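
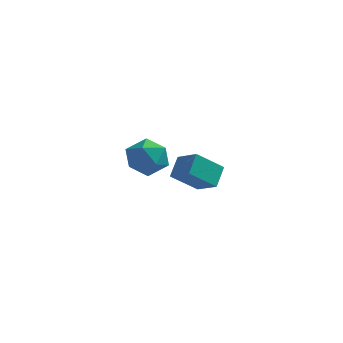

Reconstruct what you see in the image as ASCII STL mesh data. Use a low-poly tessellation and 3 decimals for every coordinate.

solid 
facet normal -0.761 0.457 -0.461
outer loop
vertex -1.941 1.426 -0.282
vertex -1.824 2.509 0.598
vertex -0.712 2.266 -1.479
endloop
endfacet
facet normal -0.084 -0.773 -0.629
outer loop
vertex 0.444 1.571 -0.778
vertex -1.941 1.426 -0.282
vertex -0.712 2.266 -1.479
endloop
endfacet
facet normal -0.761 0.457 -0.461
outer loop
vertex -0.712 2.266 -1.479
vertex -1.824 2.509 0.598
vertex -0.595 3.348 -0.599
endloop
endfacet
facet normal 0.644 0.440 -0.626
outer loop
vertex -0.595 3.348 -0.599
vertex 0.444 1.571 -0.778
vertex -0.712 2.266 -1.479
endloop
endfacet
facet normal -0.644 -0.439 0.626
outer loop
vertex -1.941 1.426 -0.282
vertex -0.668 1.814 1.299
vertex -1.824 2.509 0.598
endloop
endfacet
facet normal -0.084 -0.774 -0.628
outer loop
vertex -0.785 0.732 0.419
vertex -1.941 1.426 -0.282
vertex 0.444 1.571 -0.778
endloop
endfacet
facet normal -0.644 -0.440 0.626
outer loop
vertex -0.785 0.732 0.419
vertex -0.668 1.814 1.299
vertex -1.941 1.426 -0.282
endloop
endfacet
facet normal 0.084 0.773 0.628
outer loop
vertex -1.824 2.509 0.598
vertex -0.668 1.814 1.299
vertex -0.595 3.348 -0.599
endloop
endfacet
facet normal 0.644 0.439 -0.626
outer loop
vertex 0.561 2.654 0.102
vertex 0.444 1.571 -0.778
vertex -0.595 3.348 -0.599
endloop
endfacet
facet normal 0.083 0.773 0.628
outer loop
vertex -0.595 3.348 -0.599
vertex -0.668 1.814 1.299
vertex 0.561 2.654 0.102
endloop
endfacet
facet normal 0.761 -0.457 0.461
outer loop
vertex 0.561 2.654 0.102
vertex -0.785 0.732 0.419
vertex 0.444 1.571 -0.778
endloop
endfacet
facet normal 0.761 -0.457 0.461
outer loop
vertex -0.668 1.814 1.299
vertex -0.785 0.732 0.419
vertex 0.561 2.654 0.102
endloop
endfacet
facet normal -0.572 -0.668 0.476
outer loop
vertex -2.64 -3.987 4.167
vertex -2.094 -4.869 3.587
vertex -1.668 -4.491 4.629
endloop
endfacet
facet normal -0.465 -0.090 0.881
outer loop
vertex -2.64 -3.987 4.167
vertex -1.668 -4.491 4.629
vertex -1.806 -3.312 4.676
endloop
endfacet
facet normal -0.706 0.479 0.522
outer loop
vertex -2.64 -3.987 4.167
vertex -1.806 -3.312 4.676
vertex -2.317 -2.961 3.662
endloop
endfacet
facet normal -0.962 0.251 -0.105
outer loop
vertex -2.64 -3.987 4.167
vertex -2.317 -2.961 3.662
vertex -2.495 -3.924 2.989
endloop
endfacet
facet normal -0.879 -0.457 -0.133
outer loop
vertex -2.64 -3.987 4.167
vertex -2.495 -3.924 2.989
vertex -2.094 -4.869 3.587
endloop
endfacet
facet normal 0.238 -0.011 0.971
outer loop
vertex -1.806 -3.312 4.676
vertex -1.668 -4.491 4.629
vertex -0.745 -3.776 4.411
endloop
endfacet
facet normal 0.064 -0.946 0.317
outer loop
vertex -1.668 -4.491 4.629
vertex -2.094 -4.869 3.587
vertex -0.923 -4.739 3.738
endloop
endfacet
facet normal -0.432 -0.606 -0.668
outer loop
vertex -2.094 -4.869 3.587
vertex -2.495 -3.924 2.989
vertex -1.434 -4.388 2.724
endloop
endfacet
facet normal -0.566 0.540 -0.623
outer loop
vertex -2.495 -3.924 2.989
vertex -2.317 -2.961 3.662
vertex -1.572 -3.209 2.771
endloop
endfacet
facet normal -0.151 0.908 0.391
outer loop
vertex -2.317 -2.961 3.662
vertex -1.806 -3.312 4.676
vertex -1.146 -2.831 3.813
endloop
endfacet
facet normal 0.962 -0.251 0.105
outer loop
vertex -0.6 -3.713 3.233
vertex -0.745 -3.776 4.411
vertex -0.923 -4.739 3.738
endloop
endfacet
facet normal 0.706 -0.479 -0.522
outer loop
vertex -0.6 -3.713 3.233
vertex -0.923 -4.739 3.738
vertex -1.434 -4.388 2.724
endloop
endfacet
facet normal 0.465 0.090 -0.881
outer loop
vertex -0.6 -3.713 3.233
vertex -1.434 -4.388 2.724
vertex -1.572 -3.209 2.771
endloop
endfacet
facet normal 0.572 0.668 -0.476
outer loop
vertex -0.6 -3.713 3.233
vertex -1.572 -3.209 2.771
vertex -1.146 -2.831 3.813
endloop
endfacet
facet normal 0.879 0.457 0.133
outer loop
vertex -0.6 -3.713 3.233
vertex -1.146 -2.831 3.813
vertex -0.745 -3.776 4.411
endloop
endfacet
facet normal 0.566 -0.540 0.623
outer loop
vertex -0.923 -4.739 3.738
vertex -0.745 -3.776 4.411
vertex -1.668 -4.491 4.629
endloop
endfacet
facet normal 0.151 -0.908 -0.391
outer loop
vertex -1.434 -4.388 2.724
vertex -0.923 -4.739 3.738
vertex -2.094 -4.869 3.587
endloop
endfacet
facet normal -0.238 0.011 -0.971
outer loop
vertex -1.572 -3.209 2.771
vertex -1.434 -4.388 2.724
vertex -2.495 -3.924 2.989
endloop
endfacet
facet normal -0.064 0.946 -0.317
outer loop
vertex -1.146 -2.831 3.813
vertex -1.572 -3.209 2.771
vertex -2.317 -2.961 3.662
endloop
endfacet
facet normal 0.432 0.606 0.668
outer loop
vertex -0.745 -3.776 4.411
vertex -1.146 -2.831 3.813
vertex -1.806 -3.312 4.676
endloop
endfacet

endsolid


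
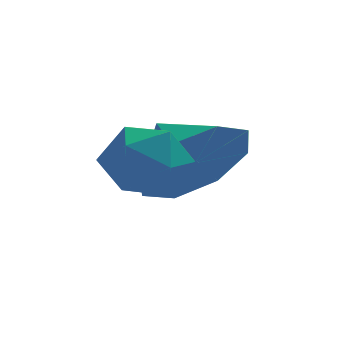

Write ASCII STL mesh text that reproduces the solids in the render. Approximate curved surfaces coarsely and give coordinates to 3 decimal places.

solid 
facet normal 0.448 -0.741 -0.500
outer loop
vertex 1.731 0.89 3.148
vertex 1.446 1.349 2.212
vertex 2.3 1.421 2.87
endloop
endfacet
facet normal 0.150 0.328 0.933
outer loop
vertex 1.731 0.89 3.148
vertex 2.3 1.421 2.87
vertex 0.914 2.231 2.808
endloop
endfacet
facet normal 0.448 -0.741 -0.500
outer loop
vertex 2.3 1.421 2.87
vertex 1.446 1.349 2.212
vertex 2.369 1.91 2.207
endloop
endfacet
facet normal 0.395 0.719 0.572
outer loop
vertex 2.3 1.421 2.87
vertex 2.369 1.91 2.207
vertex 0.914 2.231 2.808
endloop
endfacet
facet normal 0.448 -0.742 -0.499
outer loop
vertex 2.369 1.91 2.207
vertex 1.446 1.349 2.212
vertex 1.898 2.07 1.547
endloop
endfacet
facet normal 0.240 0.969 0.064
outer loop
vertex 2.369 1.91 2.207
vertex 1.898 2.07 1.547
vertex 0.914 2.231 2.808
endloop
endfacet
facet normal 0.447 -0.742 -0.500
outer loop
vertex 1.898 2.07 1.547
vertex 1.446 1.349 2.212
vertex 1.162 1.808 1.277
endloop
endfacet
facet normal -0.223 0.930 -0.293
outer loop
vertex 1.898 2.07 1.547
vertex 1.162 1.808 1.277
vertex 0.914 2.231 2.808
endloop
endfacet
facet normal 0.448 -0.741 -0.500
outer loop
vertex 1.162 1.808 1.277
vertex 1.446 1.349 2.212
vertex 0.593 1.277 1.555
endloop
endfacet
facet normal -0.725 0.625 -0.290
outer loop
vertex 1.162 1.808 1.277
vertex 0.593 1.277 1.555
vertex 0.914 2.231 2.808
endloop
endfacet
facet normal 0.448 -0.742 -0.500
outer loop
vertex 0.593 1.277 1.555
vertex 1.446 1.349 2.212
vertex 0.523 0.788 2.218
endloop
endfacet
facet normal -0.970 0.234 0.070
outer loop
vertex 0.593 1.277 1.555
vertex 0.523 0.788 2.218
vertex 0.914 2.231 2.808
endloop
endfacet
facet normal 0.447 -0.742 -0.500
outer loop
vertex 0.523 0.788 2.218
vertex 1.446 1.349 2.212
vertex 0.995 0.628 2.878
endloop
endfacet
facet normal -0.815 -0.016 0.579
outer loop
vertex 0.523 0.788 2.218
vertex 0.995 0.628 2.878
vertex 0.914 2.231 2.808
endloop
endfacet
facet normal 0.447 -0.742 -0.500
outer loop
vertex 0.995 0.628 2.878
vertex 1.446 1.349 2.212
vertex 1.731 0.89 3.148
endloop
endfacet
facet normal -0.352 0.023 0.936
outer loop
vertex 0.995 0.628 2.878
vertex 1.731 0.89 3.148
vertex 0.914 2.231 2.808
endloop
endfacet
facet normal -0.771 -0.060 0.634
outer loop
vertex -0.178 0.337 2.694
vertex 0.233 -0.16 3.147
vertex 0.277 0.617 3.274
endloop
endfacet
facet normal -0.754 0.577 0.313
outer loop
vertex -0.178 0.337 2.694
vertex 0.277 0.617 3.274
vertex 0.263 0.979 2.573
endloop
endfacet
facet normal -0.791 0.470 -0.391
outer loop
vertex -0.178 0.337 2.694
vertex 0.263 0.979 2.573
vertex 0.211 0.426 2.014
endloop
endfacet
facet normal -0.831 -0.233 -0.506
outer loop
vertex -0.178 0.337 2.694
vertex 0.211 0.426 2.014
vertex 0.192 -0.278 2.369
endloop
endfacet
facet normal -0.818 -0.560 0.128
outer loop
vertex -0.178 0.337 2.694
vertex 0.192 -0.278 2.369
vertex 0.233 -0.16 3.147
endloop
endfacet
facet normal -0.122 0.881 0.457
outer loop
vertex 0.263 0.979 2.573
vertex 0.277 0.617 3.274
vertex 0.948 0.878 2.951
endloop
endfacet
facet normal -0.151 -0.151 0.977
outer loop
vertex 0.277 0.617 3.274
vertex 0.233 -0.16 3.147
vertex 0.929 0.174 3.306
endloop
endfacet
facet normal -0.229 -0.961 0.158
outer loop
vertex 0.233 -0.16 3.147
vertex 0.192 -0.278 2.369
vertex 0.877 -0.379 2.747
endloop
endfacet
facet normal -0.250 -0.431 -0.867
outer loop
vertex 0.192 -0.278 2.369
vertex 0.211 0.426 2.014
vertex 0.863 -0.017 2.046
endloop
endfacet
facet normal -0.183 0.707 -0.683
outer loop
vertex 0.211 0.426 2.014
vertex 0.263 0.979 2.573
vertex 0.907 0.76 2.173
endloop
endfacet
facet normal 0.831 0.233 0.506
outer loop
vertex 1.318 0.263 2.626
vertex 0.948 0.878 2.951
vertex 0.929 0.174 3.306
endloop
endfacet
facet normal 0.791 -0.470 0.391
outer loop
vertex 1.318 0.263 2.626
vertex 0.929 0.174 3.306
vertex 0.877 -0.379 2.747
endloop
endfacet
facet normal 0.754 -0.577 -0.313
outer loop
vertex 1.318 0.263 2.626
vertex 0.877 -0.379 2.747
vertex 0.863 -0.017 2.046
endloop
endfacet
facet normal 0.771 0.060 -0.634
outer loop
vertex 1.318 0.263 2.626
vertex 0.863 -0.017 2.046
vertex 0.907 0.76 2.173
endloop
endfacet
facet normal 0.818 0.560 -0.128
outer loop
vertex 1.318 0.263 2.626
vertex 0.907 0.76 2.173
vertex 0.948 0.878 2.951
endloop
endfacet
facet normal 0.250 0.431 0.867
outer loop
vertex 0.929 0.174 3.306
vertex 0.948 0.878 2.951
vertex 0.277 0.617 3.274
endloop
endfacet
facet normal 0.183 -0.707 0.683
outer loop
vertex 0.877 -0.379 2.747
vertex 0.929 0.174 3.306
vertex 0.233 -0.16 3.147
endloop
endfacet
facet normal 0.122 -0.881 -0.457
outer loop
vertex 0.863 -0.017 2.046
vertex 0.877 -0.379 2.747
vertex 0.192 -0.278 2.369
endloop
endfacet
facet normal 0.151 0.151 -0.977
outer loop
vertex 0.907 0.76 2.173
vertex 0.863 -0.017 2.046
vertex 0.211 0.426 2.014
endloop
endfacet
facet normal 0.229 0.961 -0.158
outer loop
vertex 0.948 0.878 2.951
vertex 0.907 0.76 2.173
vertex 0.263 0.979 2.573
endloop
endfacet

endsolid


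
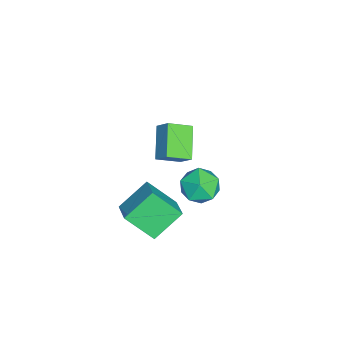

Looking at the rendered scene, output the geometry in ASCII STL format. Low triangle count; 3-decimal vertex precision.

solid 
facet normal -0.503 0.619 0.603
outer loop
vertex 1.35 -3.443 -0.053
vertex 2.705 -2.931 0.553
vertex 1.443 -1.871 -1.589
endloop
endfacet
facet normal -0.863 -0.326 -0.386
outer loop
vertex 2.515 -3.189 -2.873
vertex 1.35 -3.443 -0.053
vertex 1.443 -1.871 -1.589
endloop
endfacet
facet normal -0.503 0.619 0.603
outer loop
vertex 1.443 -1.871 -1.589
vertex 2.705 -2.931 0.553
vertex 2.798 -1.359 -0.983
endloop
endfacet
facet normal 0.042 0.715 -0.698
outer loop
vertex 2.798 -1.359 -0.983
vertex 2.515 -3.189 -2.873
vertex 1.443 -1.871 -1.589
endloop
endfacet
facet normal -0.042 -0.715 0.698
outer loop
vertex 1.35 -3.443 -0.053
vertex 3.777 -4.249 -0.731
vertex 2.705 -2.931 0.553
endloop
endfacet
facet normal -0.863 -0.326 -0.386
outer loop
vertex 2.422 -4.761 -1.337
vertex 1.35 -3.443 -0.053
vertex 2.515 -3.189 -2.873
endloop
endfacet
facet normal -0.042 -0.715 0.698
outer loop
vertex 2.422 -4.761 -1.337
vertex 3.777 -4.249 -0.731
vertex 1.35 -3.443 -0.053
endloop
endfacet
facet normal 0.863 0.326 0.386
outer loop
vertex 2.705 -2.931 0.553
vertex 3.777 -4.249 -0.731
vertex 2.798 -1.359 -0.983
endloop
endfacet
facet normal 0.042 0.715 -0.698
outer loop
vertex 3.87 -2.677 -2.267
vertex 2.515 -3.189 -2.873
vertex 2.798 -1.359 -0.983
endloop
endfacet
facet normal 0.863 0.326 0.386
outer loop
vertex 2.798 -1.359 -0.983
vertex 3.777 -4.249 -0.731
vertex 3.87 -2.677 -2.267
endloop
endfacet
facet normal 0.503 -0.619 -0.603
outer loop
vertex 3.87 -2.677 -2.267
vertex 2.422 -4.761 -1.337
vertex 2.515 -3.189 -2.873
endloop
endfacet
facet normal 0.503 -0.619 -0.603
outer loop
vertex 3.777 -4.249 -0.731
vertex 2.422 -4.761 -1.337
vertex 3.87 -2.677 -2.267
endloop
endfacet
facet normal -0.835 -0.088 0.544
outer loop
vertex -3.922 -3.095 -0.367
vertex -4.505 -1.796 -1.052
vertex -4.429 -3.793 -1.258
endloop
endfacet
facet normal 0.369 -0.822 0.434
outer loop
vertex -2.635 -3.604 -2.428
vertex -3.922 -3.095 -0.367
vertex -4.429 -3.793 -1.258
endloop
endfacet
facet normal -0.835 -0.088 0.544
outer loop
vertex -4.429 -3.793 -1.258
vertex -4.505 -1.796 -1.052
vertex -5.012 -2.494 -1.943
endloop
endfacet
facet normal -0.409 -0.563 -0.718
outer loop
vertex -5.012 -2.494 -1.943
vertex -2.635 -3.604 -2.428
vertex -4.429 -3.793 -1.258
endloop
endfacet
facet normal 0.409 0.563 0.718
outer loop
vertex -3.922 -3.095 -0.367
vertex -2.711 -1.607 -2.222
vertex -4.505 -1.796 -1.052
endloop
endfacet
facet normal 0.369 -0.822 0.434
outer loop
vertex -2.128 -2.906 -1.537
vertex -3.922 -3.095 -0.367
vertex -2.635 -3.604 -2.428
endloop
endfacet
facet normal 0.409 0.563 0.718
outer loop
vertex -2.128 -2.906 -1.537
vertex -2.711 -1.607 -2.222
vertex -3.922 -3.095 -0.367
endloop
endfacet
facet normal -0.369 0.822 -0.434
outer loop
vertex -4.505 -1.796 -1.052
vertex -2.711 -1.607 -2.222
vertex -5.012 -2.494 -1.943
endloop
endfacet
facet normal -0.409 -0.563 -0.718
outer loop
vertex -3.218 -2.305 -3.113
vertex -2.635 -3.604 -2.428
vertex -5.012 -2.494 -1.943
endloop
endfacet
facet normal -0.369 0.822 -0.434
outer loop
vertex -5.012 -2.494 -1.943
vertex -2.711 -1.607 -2.222
vertex -3.218 -2.305 -3.113
endloop
endfacet
facet normal 0.835 0.088 -0.544
outer loop
vertex -3.218 -2.305 -3.113
vertex -2.128 -2.906 -1.537
vertex -2.635 -3.604 -2.428
endloop
endfacet
facet normal 0.835 0.088 -0.544
outer loop
vertex -2.711 -1.607 -2.222
vertex -2.128 -2.906 -1.537
vertex -3.218 -2.305 -3.113
endloop
endfacet
facet normal -0.862 -0.175 0.475
outer loop
vertex 0.913 -0.154 0.921
vertex 1.122 -1.354 0.858
vertex 1.521 -0.715 1.817
endloop
endfacet
facet normal -0.582 0.450 0.677
outer loop
vertex 0.913 -0.154 0.921
vertex 1.521 -0.715 1.817
vertex 1.895 0.374 1.415
endloop
endfacet
facet normal -0.508 0.856 0.095
outer loop
vertex 0.913 -0.154 0.921
vertex 1.895 0.374 1.415
vertex 1.727 0.408 0.207
endloop
endfacet
facet normal -0.742 0.482 -0.466
outer loop
vertex 0.913 -0.154 0.921
vertex 1.727 0.408 0.207
vertex 1.249 -0.66 -0.137
endloop
endfacet
facet normal -0.961 -0.155 -0.231
outer loop
vertex 0.913 -0.154 0.921
vertex 1.249 -0.66 -0.137
vertex 1.122 -1.354 0.858
endloop
endfacet
facet normal 0.068 0.325 0.943
outer loop
vertex 1.895 0.374 1.415
vertex 1.521 -0.715 1.817
vertex 2.711 -0.5 1.657
endloop
endfacet
facet normal -0.385 -0.686 0.617
outer loop
vertex 1.521 -0.715 1.817
vertex 1.122 -1.354 0.858
vertex 2.233 -1.568 1.313
endloop
endfacet
facet normal -0.544 -0.654 -0.526
outer loop
vertex 1.122 -1.354 0.858
vertex 1.249 -0.66 -0.137
vertex 2.065 -1.534 0.105
endloop
endfacet
facet normal -0.190 0.377 -0.907
outer loop
vertex 1.249 -0.66 -0.137
vertex 1.727 0.408 0.207
vertex 2.439 -0.445 -0.297
endloop
endfacet
facet normal 0.189 0.982 0.001
outer loop
vertex 1.727 0.408 0.207
vertex 1.895 0.374 1.415
vertex 2.838 0.194 0.662
endloop
endfacet
facet normal 0.742 -0.482 0.466
outer loop
vertex 3.047 -1.006 0.599
vertex 2.711 -0.5 1.657
vertex 2.233 -1.568 1.313
endloop
endfacet
facet normal 0.508 -0.856 -0.095
outer loop
vertex 3.047 -1.006 0.599
vertex 2.233 -1.568 1.313
vertex 2.065 -1.534 0.105
endloop
endfacet
facet normal 0.582 -0.450 -0.677
outer loop
vertex 3.047 -1.006 0.599
vertex 2.065 -1.534 0.105
vertex 2.439 -0.445 -0.297
endloop
endfacet
facet normal 0.862 0.175 -0.475
outer loop
vertex 3.047 -1.006 0.599
vertex 2.439 -0.445 -0.297
vertex 2.838 0.194 0.662
endloop
endfacet
facet normal 0.961 0.155 0.231
outer loop
vertex 3.047 -1.006 0.599
vertex 2.838 0.194 0.662
vertex 2.711 -0.5 1.657
endloop
endfacet
facet normal 0.190 -0.377 0.907
outer loop
vertex 2.233 -1.568 1.313
vertex 2.711 -0.5 1.657
vertex 1.521 -0.715 1.817
endloop
endfacet
facet normal -0.189 -0.982 -0.001
outer loop
vertex 2.065 -1.534 0.105
vertex 2.233 -1.568 1.313
vertex 1.122 -1.354 0.858
endloop
endfacet
facet normal -0.068 -0.325 -0.943
outer loop
vertex 2.439 -0.445 -0.297
vertex 2.065 -1.534 0.105
vertex 1.249 -0.66 -0.137
endloop
endfacet
facet normal 0.385 0.686 -0.617
outer loop
vertex 2.838 0.194 0.662
vertex 2.439 -0.445 -0.297
vertex 1.727 0.408 0.207
endloop
endfacet
facet normal 0.544 0.654 0.526
outer loop
vertex 2.711 -0.5 1.657
vertex 2.838 0.194 0.662
vertex 1.895 0.374 1.415
endloop
endfacet

endsolid


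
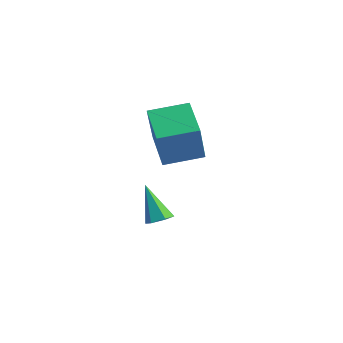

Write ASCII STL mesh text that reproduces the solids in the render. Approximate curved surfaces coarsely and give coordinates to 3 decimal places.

solid 
facet normal -0.851 0.372 0.370
outer loop
vertex -1.766 -3.288 3.636
vertex -0.936 -1.713 3.962
vertex -2.324 -2.581 1.64
endloop
endfacet
facet normal -0.459 -0.870 -0.180
outer loop
vertex -0.664 -3.307 0.918
vertex -1.766 -3.288 3.636
vertex -2.324 -2.581 1.64
endloop
endfacet
facet normal -0.851 0.372 0.370
outer loop
vertex -2.324 -2.581 1.64
vertex -0.936 -1.713 3.962
vertex -1.494 -1.006 1.966
endloop
endfacet
facet normal -0.255 0.323 -0.911
outer loop
vertex -1.494 -1.006 1.966
vertex -0.664 -3.307 0.918
vertex -2.324 -2.581 1.64
endloop
endfacet
facet normal 0.255 -0.323 0.911
outer loop
vertex -1.766 -3.288 3.636
vertex 0.724 -2.439 3.24
vertex -0.936 -1.713 3.962
endloop
endfacet
facet normal -0.459 -0.870 -0.180
outer loop
vertex -0.106 -4.014 2.914
vertex -1.766 -3.288 3.636
vertex -0.664 -3.307 0.918
endloop
endfacet
facet normal 0.255 -0.323 0.911
outer loop
vertex -0.106 -4.014 2.914
vertex 0.724 -2.439 3.24
vertex -1.766 -3.288 3.636
endloop
endfacet
facet normal 0.459 0.870 0.180
outer loop
vertex -0.936 -1.713 3.962
vertex 0.724 -2.439 3.24
vertex -1.494 -1.006 1.966
endloop
endfacet
facet normal -0.255 0.323 -0.911
outer loop
vertex 0.166 -1.732 1.244
vertex -0.664 -3.307 0.918
vertex -1.494 -1.006 1.966
endloop
endfacet
facet normal 0.459 0.870 0.180
outer loop
vertex -1.494 -1.006 1.966
vertex 0.724 -2.439 3.24
vertex 0.166 -1.732 1.244
endloop
endfacet
facet normal 0.851 -0.372 -0.370
outer loop
vertex 0.166 -1.732 1.244
vertex -0.106 -4.014 2.914
vertex -0.664 -3.307 0.918
endloop
endfacet
facet normal 0.851 -0.372 -0.370
outer loop
vertex 0.724 -2.439 3.24
vertex -0.106 -4.014 2.914
vertex 0.166 -1.732 1.244
endloop
endfacet
facet normal 0.510 0.014 -0.860
outer loop
vertex -0.606 -3.202 -2.342
vertex -1.15 -3.097 -2.663
vertex -0.804 -2.603 -2.45
endloop
endfacet
facet normal 0.634 0.335 0.697
outer loop
vertex -0.606 -3.202 -2.342
vertex -0.804 -2.603 -2.45
vertex -2.15 -3.123 -0.977
endloop
endfacet
facet normal 0.511 0.013 -0.860
outer loop
vertex -0.804 -2.603 -2.45
vertex -1.15 -3.097 -2.663
vertex -1.347 -2.498 -2.771
endloop
endfacet
facet normal -0.009 0.946 0.325
outer loop
vertex -0.804 -2.603 -2.45
vertex -1.347 -2.498 -2.771
vertex -2.15 -3.123 -0.977
endloop
endfacet
facet normal 0.510 0.013 -0.860
outer loop
vertex -1.347 -2.498 -2.771
vertex -1.15 -3.097 -2.663
vertex -1.694 -2.992 -2.984
endloop
endfacet
facet normal -0.782 0.608 -0.138
outer loop
vertex -1.347 -2.498 -2.771
vertex -1.694 -2.992 -2.984
vertex -2.15 -3.123 -0.977
endloop
endfacet
facet normal 0.510 0.013 -0.860
outer loop
vertex -1.694 -2.992 -2.984
vertex -1.15 -3.097 -2.663
vertex -1.497 -3.591 -2.876
endloop
endfacet
facet normal -0.912 -0.341 -0.229
outer loop
vertex -1.694 -2.992 -2.984
vertex -1.497 -3.591 -2.876
vertex -2.15 -3.123 -0.977
endloop
endfacet
facet normal 0.510 0.013 -0.860
outer loop
vertex -1.497 -3.591 -2.876
vertex -1.15 -3.097 -2.663
vertex -0.953 -3.696 -2.555
endloop
endfacet
facet normal -0.268 -0.953 0.143
outer loop
vertex -1.497 -3.591 -2.876
vertex -0.953 -3.696 -2.555
vertex -2.15 -3.123 -0.977
endloop
endfacet
facet normal 0.510 0.013 -0.860
outer loop
vertex -0.953 -3.696 -2.555
vertex -1.15 -3.097 -2.663
vertex -0.606 -3.202 -2.342
endloop
endfacet
facet normal 0.504 -0.615 0.606
outer loop
vertex -0.953 -3.696 -2.555
vertex -0.606 -3.202 -2.342
vertex -2.15 -3.123 -0.977
endloop
endfacet

endsolid


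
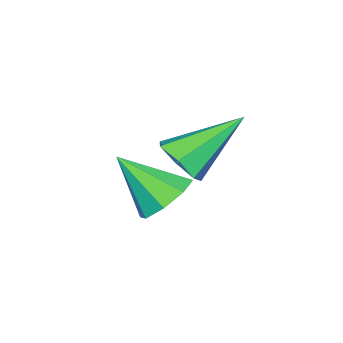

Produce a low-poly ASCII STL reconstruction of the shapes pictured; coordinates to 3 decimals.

solid 
facet normal 0.587 -0.531 -0.611
outer loop
vertex -1.944 -1.291 -1.871
vertex -2.46 -1.494 -2.19
vertex -2.103 -0.974 -2.299
endloop
endfacet
facet normal 0.525 0.766 0.372
outer loop
vertex -1.944 -1.291 -1.871
vertex -2.103 -0.974 -2.299
vertex -3.44 -0.606 -1.17
endloop
endfacet
facet normal 0.587 -0.531 -0.611
outer loop
vertex -2.103 -0.974 -2.299
vertex -2.46 -1.494 -2.19
vertex -2.531 -1.049 -2.645
endloop
endfacet
facet normal 0.043 0.964 -0.263
outer loop
vertex -2.103 -0.974 -2.299
vertex -2.531 -1.049 -2.645
vertex -3.44 -0.606 -1.17
endloop
endfacet
facet normal 0.586 -0.532 -0.611
outer loop
vertex -2.531 -1.049 -2.645
vertex -2.46 -1.494 -2.19
vertex -2.906 -1.458 -2.649
endloop
endfacet
facet normal -0.614 0.568 -0.549
outer loop
vertex -2.531 -1.049 -2.645
vertex -2.906 -1.458 -2.649
vertex -3.44 -0.606 -1.17
endloop
endfacet
facet normal 0.587 -0.531 -0.612
outer loop
vertex -2.906 -1.458 -2.649
vertex -2.46 -1.494 -2.19
vertex -2.945 -1.895 -2.307
endloop
endfacet
facet normal -0.954 -0.127 -0.271
outer loop
vertex -2.906 -1.458 -2.649
vertex -2.945 -1.895 -2.307
vertex -3.44 -0.606 -1.17
endloop
endfacet
facet normal 0.587 -0.532 -0.611
outer loop
vertex -2.945 -1.895 -2.307
vertex -2.46 -1.494 -2.19
vertex -2.62 -2.029 -1.878
endloop
endfacet
facet normal -0.720 -0.594 0.360
outer loop
vertex -2.945 -1.895 -2.307
vertex -2.62 -2.029 -1.878
vertex -3.44 -0.606 -1.17
endloop
endfacet
facet normal 0.586 -0.532 -0.612
outer loop
vertex -2.62 -2.029 -1.878
vertex -2.46 -1.494 -2.19
vertex -2.174 -1.761 -1.684
endloop
endfacet
facet normal -0.088 -0.484 0.871
outer loop
vertex -2.62 -2.029 -1.878
vertex -2.174 -1.761 -1.684
vertex -3.44 -0.606 -1.17
endloop
endfacet
facet normal 0.587 -0.531 -0.612
outer loop
vertex -2.174 -1.761 -1.684
vertex -2.46 -1.494 -2.19
vertex -1.944 -1.291 -1.871
endloop
endfacet
facet normal 0.466 0.121 0.877
outer loop
vertex -2.174 -1.761 -1.684
vertex -1.944 -1.291 -1.871
vertex -3.44 -0.606 -1.17
endloop
endfacet
facet normal -0.133 0.710 -0.691
outer loop
vertex -0.567 -1.244 -2.58
vertex -0.891 -0.867 -2.13
vertex -0.252 -0.933 -2.321
endloop
endfacet
facet normal 0.763 -0.619 -0.184
outer loop
vertex -0.567 -1.244 -2.58
vertex -0.252 -0.933 -2.321
vertex -0.709 -1.833 -1.19
endloop
endfacet
facet normal -0.133 0.710 -0.691
outer loop
vertex -0.252 -0.933 -2.321
vertex -0.891 -0.867 -2.13
vertex -0.311 -0.583 -1.95
endloop
endfacet
facet normal 0.951 -0.134 0.278
outer loop
vertex -0.252 -0.933 -2.321
vertex -0.311 -0.583 -1.95
vertex -0.709 -1.833 -1.19
endloop
endfacet
facet normal -0.133 0.710 -0.691
outer loop
vertex -0.311 -0.583 -1.95
vertex -0.891 -0.867 -2.13
vertex -0.71 -0.4 -1.685
endloop
endfacet
facet normal 0.614 0.258 0.746
outer loop
vertex -0.311 -0.583 -1.95
vertex -0.71 -0.4 -1.685
vertex -0.709 -1.833 -1.19
endloop
endfacet
facet normal -0.134 0.710 -0.691
outer loop
vertex -0.71 -0.4 -1.685
vertex -0.891 -0.867 -2.13
vertex -1.214 -0.49 -1.68
endloop
endfacet
facet normal -0.049 0.326 0.944
outer loop
vertex -0.71 -0.4 -1.685
vertex -1.214 -0.49 -1.68
vertex -0.709 -1.833 -1.19
endloop
endfacet
facet normal -0.133 0.711 -0.691
outer loop
vertex -1.214 -0.49 -1.68
vertex -0.891 -0.867 -2.13
vertex -1.53 -0.801 -1.939
endloop
endfacet
facet normal -0.652 0.031 0.758
outer loop
vertex -1.214 -0.49 -1.68
vertex -1.53 -0.801 -1.939
vertex -0.709 -1.833 -1.19
endloop
endfacet
facet normal -0.134 0.709 -0.692
outer loop
vertex -1.53 -0.801 -1.939
vertex -0.891 -0.867 -2.13
vertex -1.471 -1.151 -2.309
endloop
endfacet
facet normal -0.840 -0.454 0.296
outer loop
vertex -1.53 -0.801 -1.939
vertex -1.471 -1.151 -2.309
vertex -0.709 -1.833 -1.19
endloop
endfacet
facet normal -0.135 0.710 -0.691
outer loop
vertex -1.471 -1.151 -2.309
vertex -0.891 -0.867 -2.13
vertex -1.072 -1.334 -2.575
endloop
endfacet
facet normal -0.504 -0.846 -0.173
outer loop
vertex -1.471 -1.151 -2.309
vertex -1.072 -1.334 -2.575
vertex -0.709 -1.833 -1.19
endloop
endfacet
facet normal -0.133 0.710 -0.691
outer loop
vertex -1.072 -1.334 -2.575
vertex -0.891 -0.867 -2.13
vertex -0.567 -1.244 -2.58
endloop
endfacet
facet normal 0.159 -0.915 -0.371
outer loop
vertex -1.072 -1.334 -2.575
vertex -0.567 -1.244 -2.58
vertex -0.709 -1.833 -1.19
endloop
endfacet

endsolid


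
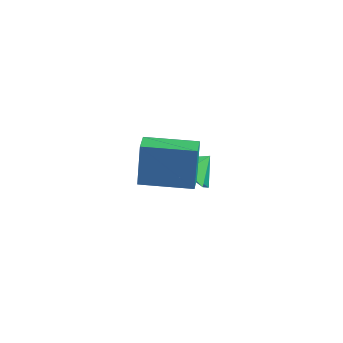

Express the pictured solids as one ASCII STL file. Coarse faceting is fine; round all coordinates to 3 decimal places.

solid 
facet normal -0.195 -0.727 -0.658
outer loop
vertex -2.006 1.566 -0.762
vertex -3.006 1.714 -0.629
vertex -2.506 2.232 -1.35
endloop
endfacet
facet normal 0.783 0.621 0.038
outer loop
vertex -2.006 1.566 -0.762
vertex -2.506 2.232 -1.35
vertex -2.794 2.506 0.089
endloop
endfacet
facet normal -0.195 -0.727 -0.658
outer loop
vertex -2.506 2.232 -1.35
vertex -3.006 1.714 -0.629
vertex -3.506 2.38 -1.217
endloop
endfacet
facet normal 0.123 0.979 -0.162
outer loop
vertex -2.506 2.232 -1.35
vertex -3.506 2.38 -1.217
vertex -2.794 2.506 0.089
endloop
endfacet
facet normal -0.196 -0.727 -0.658
outer loop
vertex -3.506 2.38 -1.217
vertex -3.006 1.714 -0.629
vertex -4.007 1.862 -0.495
endloop
endfacet
facet normal -0.536 0.817 0.214
outer loop
vertex -3.506 2.38 -1.217
vertex -4.007 1.862 -0.495
vertex -2.794 2.506 0.089
endloop
endfacet
facet normal -0.196 -0.727 -0.658
outer loop
vertex -4.007 1.862 -0.495
vertex -3.006 1.714 -0.629
vertex -3.507 1.195 0.093
endloop
endfacet
facet normal -0.537 0.294 0.791
outer loop
vertex -4.007 1.862 -0.495
vertex -3.507 1.195 0.093
vertex -2.794 2.506 0.089
endloop
endfacet
facet normal -0.195 -0.727 -0.658
outer loop
vertex -3.507 1.195 0.093
vertex -3.006 1.714 -0.629
vertex -2.507 1.047 -0.04
endloop
endfacet
facet normal 0.122 -0.064 0.990
outer loop
vertex -3.507 1.195 0.093
vertex -2.507 1.047 -0.04
vertex -2.794 2.506 0.089
endloop
endfacet
facet normal -0.195 -0.727 -0.658
outer loop
vertex -2.507 1.047 -0.04
vertex -3.006 1.714 -0.629
vertex -2.006 1.566 -0.762
endloop
endfacet
facet normal 0.783 0.100 0.615
outer loop
vertex -2.507 1.047 -0.04
vertex -2.006 1.566 -0.762
vertex -2.794 2.506 0.089
endloop
endfacet
facet normal -0.730 0.679 -0.085
outer loop
vertex -0.245 -2.287 4.298
vertex 1.026 -0.931 4.213
vertex -0.191 -2.445 2.576
endloop
endfacet
facet normal -0.684 -0.728 0.045
outer loop
vertex 0.414 -3.009 2.647
vertex -0.245 -2.287 4.298
vertex -0.191 -2.445 2.576
endloop
endfacet
facet normal -0.730 0.679 -0.085
outer loop
vertex -0.191 -2.445 2.576
vertex 1.026 -0.931 4.213
vertex 1.079 -1.09 2.491
endloop
endfacet
facet normal 0.031 -0.092 -0.995
outer loop
vertex 1.079 -1.09 2.491
vertex 0.414 -3.009 2.647
vertex -0.191 -2.445 2.576
endloop
endfacet
facet normal -0.031 0.092 0.995
outer loop
vertex -0.245 -2.287 4.298
vertex 1.631 -1.495 4.284
vertex 1.026 -0.931 4.213
endloop
endfacet
facet normal -0.683 -0.729 0.046
outer loop
vertex 0.361 -2.85 4.369
vertex -0.245 -2.287 4.298
vertex 0.414 -3.009 2.647
endloop
endfacet
facet normal -0.031 0.092 0.995
outer loop
vertex 0.361 -2.85 4.369
vertex 1.631 -1.495 4.284
vertex -0.245 -2.287 4.298
endloop
endfacet
facet normal 0.684 0.728 -0.046
outer loop
vertex 1.026 -0.931 4.213
vertex 1.631 -1.495 4.284
vertex 1.079 -1.09 2.491
endloop
endfacet
facet normal 0.031 -0.092 -0.995
outer loop
vertex 1.685 -1.653 2.562
vertex 0.414 -3.009 2.647
vertex 1.079 -1.09 2.491
endloop
endfacet
facet normal 0.683 0.729 -0.045
outer loop
vertex 1.079 -1.09 2.491
vertex 1.631 -1.495 4.284
vertex 1.685 -1.653 2.562
endloop
endfacet
facet normal 0.730 -0.679 0.085
outer loop
vertex 1.685 -1.653 2.562
vertex 0.361 -2.85 4.369
vertex 0.414 -3.009 2.647
endloop
endfacet
facet normal 0.730 -0.679 0.085
outer loop
vertex 1.631 -1.495 4.284
vertex 0.361 -2.85 4.369
vertex 1.685 -1.653 2.562
endloop
endfacet

endsolid


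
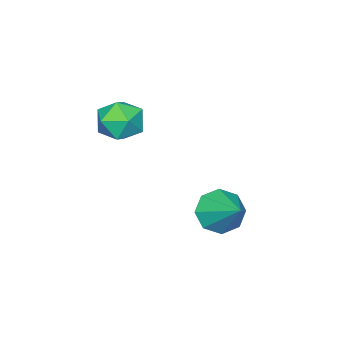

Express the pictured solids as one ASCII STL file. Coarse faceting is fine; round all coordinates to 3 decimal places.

solid 
facet normal -0.356 -0.759 -0.546
outer loop
vertex 2.685 1.155 -4.256
vertex 1.809 1.701 -4.444
vertex 2.74 1.606 -4.919
endloop
endfacet
facet normal 0.992 0.047 0.114
outer loop
vertex 2.685 1.155 -4.256
vertex 2.74 1.606 -4.919
vertex 2.491 3.159 -3.396
endloop
endfacet
facet normal -0.356 -0.758 -0.546
outer loop
vertex 2.74 1.606 -4.919
vertex 1.809 1.701 -4.444
vertex 2.249 2.113 -5.303
endloop
endfacet
facet normal 0.792 0.488 -0.368
outer loop
vertex 2.74 1.606 -4.919
vertex 2.249 2.113 -5.303
vertex 2.491 3.159 -3.396
endloop
endfacet
facet normal -0.355 -0.759 -0.546
outer loop
vertex 2.249 2.113 -5.303
vertex 1.809 1.701 -4.444
vertex 1.5 2.379 -5.185
endloop
endfacet
facet normal 0.222 0.843 -0.490
outer loop
vertex 2.249 2.113 -5.303
vertex 1.5 2.379 -5.185
vertex 2.491 3.159 -3.396
endloop
endfacet
facet normal -0.356 -0.759 -0.546
outer loop
vertex 1.5 2.379 -5.185
vertex 1.809 1.701 -4.444
vertex 0.932 2.248 -4.632
endloop
endfacet
facet normal -0.385 0.905 -0.181
outer loop
vertex 1.5 2.379 -5.185
vertex 0.932 2.248 -4.632
vertex 2.491 3.159 -3.396
endloop
endfacet
facet normal -0.356 -0.759 -0.546
outer loop
vertex 0.932 2.248 -4.632
vertex 1.809 1.701 -4.444
vertex 0.877 1.797 -3.969
endloop
endfacet
facet normal -0.672 0.637 0.378
outer loop
vertex 0.932 2.248 -4.632
vertex 0.877 1.797 -3.969
vertex 2.491 3.159 -3.396
endloop
endfacet
facet normal -0.356 -0.759 -0.545
outer loop
vertex 0.877 1.797 -3.969
vertex 1.809 1.701 -4.444
vertex 1.368 1.29 -3.584
endloop
endfacet
facet normal -0.471 0.197 0.860
outer loop
vertex 0.877 1.797 -3.969
vertex 1.368 1.29 -3.584
vertex 2.491 3.159 -3.396
endloop
endfacet
facet normal -0.356 -0.759 -0.545
outer loop
vertex 1.368 1.29 -3.584
vertex 1.809 1.701 -4.444
vertex 2.117 1.024 -3.703
endloop
endfacet
facet normal 0.100 -0.159 0.982
outer loop
vertex 1.368 1.29 -3.584
vertex 2.117 1.024 -3.703
vertex 2.491 3.159 -3.396
endloop
endfacet
facet normal -0.356 -0.759 -0.545
outer loop
vertex 2.117 1.024 -3.703
vertex 1.809 1.701 -4.444
vertex 2.685 1.155 -4.256
endloop
endfacet
facet normal 0.706 -0.220 0.673
outer loop
vertex 2.117 1.024 -3.703
vertex 2.685 1.155 -4.256
vertex 2.491 3.159 -3.396
endloop
endfacet
facet normal -0.164 0.945 0.282
outer loop
vertex 3.196 -0.911 -0.4
vertex 2.8 -1.255 0.524
vertex 3.838 -1.048 0.435
endloop
endfacet
facet normal 0.397 0.904 -0.157
outer loop
vertex 3.196 -0.911 -0.4
vertex 3.838 -1.048 0.435
vertex 4.152 -1.354 -0.532
endloop
endfacet
facet normal 0.178 0.613 -0.769
outer loop
vertex 3.196 -0.911 -0.4
vertex 4.152 -1.354 -0.532
vertex 3.309 -1.749 -1.042
endloop
endfacet
facet normal -0.520 0.474 -0.710
outer loop
vertex 3.196 -0.911 -0.4
vertex 3.309 -1.749 -1.042
vertex 2.473 -1.688 -0.389
endloop
endfacet
facet normal -0.731 0.680 -0.060
outer loop
vertex 3.196 -0.911 -0.4
vertex 2.473 -1.688 -0.389
vertex 2.8 -1.255 0.524
endloop
endfacet
facet normal 0.875 0.463 0.138
outer loop
vertex 4.152 -1.354 -0.532
vertex 3.838 -1.048 0.435
vertex 4.347 -1.972 0.309
endloop
endfacet
facet normal -0.033 0.530 0.847
outer loop
vertex 3.838 -1.048 0.435
vertex 2.8 -1.255 0.524
vertex 3.511 -1.911 0.962
endloop
endfacet
facet normal -0.951 0.099 0.293
outer loop
vertex 2.8 -1.255 0.524
vertex 2.473 -1.688 -0.389
vertex 2.668 -2.306 0.452
endloop
endfacet
facet normal -0.609 -0.232 -0.758
outer loop
vertex 2.473 -1.688 -0.389
vertex 3.309 -1.749 -1.042
vertex 2.982 -2.612 -0.515
endloop
endfacet
facet normal 0.520 -0.007 -0.854
outer loop
vertex 3.309 -1.749 -1.042
vertex 4.152 -1.354 -0.532
vertex 4.02 -2.405 -0.604
endloop
endfacet
facet normal 0.520 -0.474 0.710
outer loop
vertex 3.624 -2.749 0.32
vertex 4.347 -1.972 0.309
vertex 3.511 -1.911 0.962
endloop
endfacet
facet normal -0.178 -0.613 0.769
outer loop
vertex 3.624 -2.749 0.32
vertex 3.511 -1.911 0.962
vertex 2.668 -2.306 0.452
endloop
endfacet
facet normal -0.397 -0.904 0.157
outer loop
vertex 3.624 -2.749 0.32
vertex 2.668 -2.306 0.452
vertex 2.982 -2.612 -0.515
endloop
endfacet
facet normal 0.164 -0.945 -0.282
outer loop
vertex 3.624 -2.749 0.32
vertex 2.982 -2.612 -0.515
vertex 4.02 -2.405 -0.604
endloop
endfacet
facet normal 0.731 -0.680 0.060
outer loop
vertex 3.624 -2.749 0.32
vertex 4.02 -2.405 -0.604
vertex 4.347 -1.972 0.309
endloop
endfacet
facet normal 0.609 0.232 0.758
outer loop
vertex 3.511 -1.911 0.962
vertex 4.347 -1.972 0.309
vertex 3.838 -1.048 0.435
endloop
endfacet
facet normal -0.520 0.007 0.854
outer loop
vertex 2.668 -2.306 0.452
vertex 3.511 -1.911 0.962
vertex 2.8 -1.255 0.524
endloop
endfacet
facet normal -0.875 -0.463 -0.138
outer loop
vertex 2.982 -2.612 -0.515
vertex 2.668 -2.306 0.452
vertex 2.473 -1.688 -0.389
endloop
endfacet
facet normal 0.033 -0.530 -0.847
outer loop
vertex 4.02 -2.405 -0.604
vertex 2.982 -2.612 -0.515
vertex 3.309 -1.749 -1.042
endloop
endfacet
facet normal 0.951 -0.099 -0.293
outer loop
vertex 4.347 -1.972 0.309
vertex 4.02 -2.405 -0.604
vertex 4.152 -1.354 -0.532
endloop
endfacet

endsolid


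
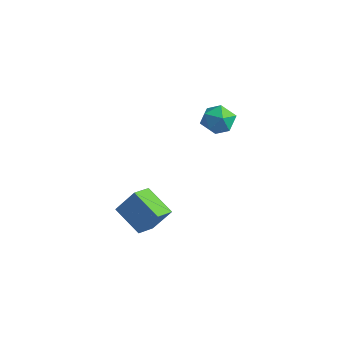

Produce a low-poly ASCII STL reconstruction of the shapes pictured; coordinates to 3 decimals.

solid 
facet normal 0.073 0.754 0.653
outer loop
vertex 1.84 2.583 3.652
vertex 2.191 1.922 4.376
vertex 2.862 2.405 3.743
endloop
endfacet
facet normal 0.173 0.985 -0.015
outer loop
vertex 1.84 2.583 3.652
vertex 2.862 2.405 3.743
vertex 2.426 2.467 2.8
endloop
endfacet
facet normal -0.410 0.822 -0.394
outer loop
vertex 1.84 2.583 3.652
vertex 2.426 2.467 2.8
vertex 1.486 2.022 2.85
endloop
endfacet
facet normal -0.870 0.491 0.040
outer loop
vertex 1.84 2.583 3.652
vertex 1.486 2.022 2.85
vertex 1.341 1.685 3.824
endloop
endfacet
facet normal -0.571 0.449 0.687
outer loop
vertex 1.84 2.583 3.652
vertex 1.341 1.685 3.824
vertex 2.191 1.922 4.376
endloop
endfacet
facet normal 0.723 0.626 -0.293
outer loop
vertex 2.426 2.467 2.8
vertex 2.862 2.405 3.743
vertex 3.139 1.735 2.996
endloop
endfacet
facet normal 0.562 0.251 0.788
outer loop
vertex 2.862 2.405 3.743
vertex 2.191 1.922 4.376
vertex 2.994 1.398 3.97
endloop
endfacet
facet normal -0.480 -0.242 0.843
outer loop
vertex 2.191 1.922 4.376
vertex 1.341 1.685 3.824
vertex 2.054 0.953 4.02
endloop
endfacet
facet normal -0.964 -0.172 -0.203
outer loop
vertex 1.341 1.685 3.824
vertex 1.486 2.022 2.85
vertex 1.618 1.015 3.077
endloop
endfacet
facet normal -0.220 0.364 -0.905
outer loop
vertex 1.486 2.022 2.85
vertex 2.426 2.467 2.8
vertex 2.289 1.498 2.444
endloop
endfacet
facet normal 0.870 -0.491 -0.040
outer loop
vertex 2.64 0.837 3.168
vertex 3.139 1.735 2.996
vertex 2.994 1.398 3.97
endloop
endfacet
facet normal 0.410 -0.822 0.394
outer loop
vertex 2.64 0.837 3.168
vertex 2.994 1.398 3.97
vertex 2.054 0.953 4.02
endloop
endfacet
facet normal -0.173 -0.985 0.015
outer loop
vertex 2.64 0.837 3.168
vertex 2.054 0.953 4.02
vertex 1.618 1.015 3.077
endloop
endfacet
facet normal -0.073 -0.754 -0.653
outer loop
vertex 2.64 0.837 3.168
vertex 1.618 1.015 3.077
vertex 2.289 1.498 2.444
endloop
endfacet
facet normal 0.571 -0.449 -0.687
outer loop
vertex 2.64 0.837 3.168
vertex 2.289 1.498 2.444
vertex 3.139 1.735 2.996
endloop
endfacet
facet normal 0.964 0.172 0.203
outer loop
vertex 2.994 1.398 3.97
vertex 3.139 1.735 2.996
vertex 2.862 2.405 3.743
endloop
endfacet
facet normal 0.220 -0.364 0.905
outer loop
vertex 2.054 0.953 4.02
vertex 2.994 1.398 3.97
vertex 2.191 1.922 4.376
endloop
endfacet
facet normal -0.723 -0.626 0.293
outer loop
vertex 1.618 1.015 3.077
vertex 2.054 0.953 4.02
vertex 1.341 1.685 3.824
endloop
endfacet
facet normal -0.562 -0.251 -0.788
outer loop
vertex 2.289 1.498 2.444
vertex 1.618 1.015 3.077
vertex 1.486 2.022 2.85
endloop
endfacet
facet normal 0.480 0.242 -0.843
outer loop
vertex 3.139 1.735 2.996
vertex 2.289 1.498 2.444
vertex 2.426 2.467 2.8
endloop
endfacet
facet normal -0.439 -0.381 -0.814
outer loop
vertex -0.287 -3.027 -2.909
vertex -0.687 -1.828 -3.254
vertex 1.395 -2.762 -3.939
endloop
endfacet
facet normal 0.305 -0.915 0.263
outer loop
vertex 2.167 -2.092 -2.506
vertex -0.287 -3.027 -2.909
vertex 1.395 -2.762 -3.939
endloop
endfacet
facet normal -0.439 -0.381 -0.814
outer loop
vertex 1.395 -2.762 -3.939
vertex -0.687 -1.828 -3.254
vertex 0.995 -1.564 -4.284
endloop
endfacet
facet normal 0.845 0.133 -0.518
outer loop
vertex 0.995 -1.564 -4.284
vertex 2.167 -2.092 -2.506
vertex 1.395 -2.762 -3.939
endloop
endfacet
facet normal -0.845 -0.133 0.518
outer loop
vertex -0.287 -3.027 -2.909
vertex 0.085 -1.158 -1.821
vertex -0.687 -1.828 -3.254
endloop
endfacet
facet normal 0.305 -0.915 0.264
outer loop
vertex 0.485 -2.356 -1.476
vertex -0.287 -3.027 -2.909
vertex 2.167 -2.092 -2.506
endloop
endfacet
facet normal -0.845 -0.133 0.518
outer loop
vertex 0.485 -2.356 -1.476
vertex 0.085 -1.158 -1.821
vertex -0.287 -3.027 -2.909
endloop
endfacet
facet normal -0.305 0.915 -0.264
outer loop
vertex -0.687 -1.828 -3.254
vertex 0.085 -1.158 -1.821
vertex 0.995 -1.564 -4.284
endloop
endfacet
facet normal 0.845 0.133 -0.518
outer loop
vertex 1.767 -0.893 -2.851
vertex 2.167 -2.092 -2.506
vertex 0.995 -1.564 -4.284
endloop
endfacet
facet normal -0.306 0.915 -0.264
outer loop
vertex 0.995 -1.564 -4.284
vertex 0.085 -1.158 -1.821
vertex 1.767 -0.893 -2.851
endloop
endfacet
facet normal 0.439 0.381 0.814
outer loop
vertex 1.767 -0.893 -2.851
vertex 0.485 -2.356 -1.476
vertex 2.167 -2.092 -2.506
endloop
endfacet
facet normal 0.438 0.381 0.814
outer loop
vertex 0.085 -1.158 -1.821
vertex 0.485 -2.356 -1.476
vertex 1.767 -0.893 -2.851
endloop
endfacet

endsolid


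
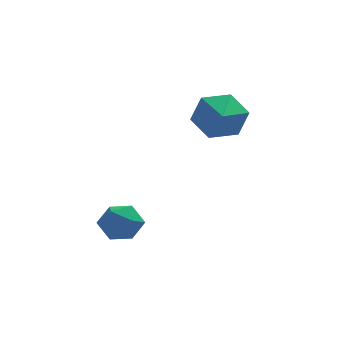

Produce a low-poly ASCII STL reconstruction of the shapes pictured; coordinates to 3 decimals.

solid 
facet normal 0.064 0.917 -0.394
outer loop
vertex 3.2 2.993 4.139
vertex 2.756 2.627 3.214
vertex 2.118 3.013 4.009
endloop
endfacet
facet normal -0.120 -0.083 0.989
outer loop
vertex 3.2 2.993 4.139
vertex 2.118 3.013 4.009
vertex 2.644 1.013 3.906
endloop
endfacet
facet normal 0.063 0.917 -0.394
outer loop
vertex 2.118 3.013 4.009
vertex 2.756 2.627 3.214
vertex 1.674 2.646 3.084
endloop
endfacet
facet normal -0.833 -0.245 0.497
outer loop
vertex 2.118 3.013 4.009
vertex 1.674 2.646 3.084
vertex 2.644 1.013 3.906
endloop
endfacet
facet normal 0.063 0.917 -0.393
outer loop
vertex 1.674 2.646 3.084
vertex 2.756 2.627 3.214
vertex 2.311 2.261 2.288
endloop
endfacet
facet normal -0.743 -0.595 -0.306
outer loop
vertex 1.674 2.646 3.084
vertex 2.311 2.261 2.288
vertex 2.644 1.013 3.906
endloop
endfacet
facet normal 0.063 0.917 -0.393
outer loop
vertex 2.311 2.261 2.288
vertex 2.756 2.627 3.214
vertex 3.393 2.242 2.418
endloop
endfacet
facet normal 0.060 -0.784 -0.617
outer loop
vertex 2.311 2.261 2.288
vertex 3.393 2.242 2.418
vertex 2.644 1.013 3.906
endloop
endfacet
facet normal 0.063 0.917 -0.393
outer loop
vertex 3.393 2.242 2.418
vertex 2.756 2.627 3.214
vertex 3.838 2.608 3.343
endloop
endfacet
facet normal 0.773 -0.623 -0.125
outer loop
vertex 3.393 2.242 2.418
vertex 3.838 2.608 3.343
vertex 2.644 1.013 3.906
endloop
endfacet
facet normal 0.063 0.917 -0.393
outer loop
vertex 3.838 2.608 3.343
vertex 2.756 2.627 3.214
vertex 3.2 2.993 4.139
endloop
endfacet
facet normal 0.683 -0.272 0.678
outer loop
vertex 3.838 2.608 3.343
vertex 3.2 2.993 4.139
vertex 2.644 1.013 3.906
endloop
endfacet
facet normal -0.774 0.630 0.057
outer loop
vertex -1.602 -1.473 -0.01
vertex -2.069 -2.084 0.402
vertex -1.581 -1.526 0.861
endloop
endfacet
facet normal -0.156 0.986 0.064
outer loop
vertex -1.602 -1.473 -0.01
vertex -1.581 -1.526 0.861
vertex -0.845 -1.381 0.415
endloop
endfacet
facet normal 0.199 0.822 -0.533
outer loop
vertex -1.602 -1.473 -0.01
vertex -0.845 -1.381 0.415
vertex -0.879 -1.85 -0.321
endloop
endfacet
facet normal -0.201 0.365 -0.909
outer loop
vertex -1.602 -1.473 -0.01
vertex -0.879 -1.85 -0.321
vertex -1.635 -2.285 -0.329
endloop
endfacet
facet normal -0.802 0.246 -0.544
outer loop
vertex -1.602 -1.473 -0.01
vertex -1.635 -2.285 -0.329
vertex -2.069 -2.084 0.402
endloop
endfacet
facet normal 0.227 0.752 0.618
outer loop
vertex -0.845 -1.381 0.415
vertex -1.581 -1.526 0.861
vertex -0.845 -1.935 1.089
endloop
endfacet
facet normal -0.774 0.177 0.608
outer loop
vertex -1.581 -1.526 0.861
vertex -2.069 -2.084 0.402
vertex -1.601 -2.37 1.081
endloop
endfacet
facet normal -0.819 -0.443 -0.364
outer loop
vertex -2.069 -2.084 0.402
vertex -1.635 -2.285 -0.329
vertex -1.635 -2.839 0.345
endloop
endfacet
facet normal 0.155 -0.253 -0.955
outer loop
vertex -1.635 -2.285 -0.329
vertex -0.879 -1.85 -0.321
vertex -0.899 -2.694 -0.101
endloop
endfacet
facet normal 0.801 0.487 -0.347
outer loop
vertex -0.879 -1.85 -0.321
vertex -0.845 -1.381 0.415
vertex -0.411 -2.136 0.358
endloop
endfacet
facet normal 0.201 -0.365 0.909
outer loop
vertex -0.878 -2.747 0.77
vertex -0.845 -1.935 1.089
vertex -1.601 -2.37 1.081
endloop
endfacet
facet normal -0.199 -0.822 0.533
outer loop
vertex -0.878 -2.747 0.77
vertex -1.601 -2.37 1.081
vertex -1.635 -2.839 0.345
endloop
endfacet
facet normal 0.156 -0.986 -0.064
outer loop
vertex -0.878 -2.747 0.77
vertex -1.635 -2.839 0.345
vertex -0.899 -2.694 -0.101
endloop
endfacet
facet normal 0.774 -0.630 -0.057
outer loop
vertex -0.878 -2.747 0.77
vertex -0.899 -2.694 -0.101
vertex -0.411 -2.136 0.358
endloop
endfacet
facet normal 0.802 -0.246 0.544
outer loop
vertex -0.878 -2.747 0.77
vertex -0.411 -2.136 0.358
vertex -0.845 -1.935 1.089
endloop
endfacet
facet normal -0.155 0.253 0.955
outer loop
vertex -1.601 -2.37 1.081
vertex -0.845 -1.935 1.089
vertex -1.581 -1.526 0.861
endloop
endfacet
facet normal -0.801 -0.487 0.347
outer loop
vertex -1.635 -2.839 0.345
vertex -1.601 -2.37 1.081
vertex -2.069 -2.084 0.402
endloop
endfacet
facet normal -0.227 -0.752 -0.618
outer loop
vertex -0.899 -2.694 -0.101
vertex -1.635 -2.839 0.345
vertex -1.635 -2.285 -0.329
endloop
endfacet
facet normal 0.774 -0.177 -0.608
outer loop
vertex -0.411 -2.136 0.358
vertex -0.899 -2.694 -0.101
vertex -0.879 -1.85 -0.321
endloop
endfacet
facet normal 0.819 0.443 0.364
outer loop
vertex -0.845 -1.935 1.089
vertex -0.411 -2.136 0.358
vertex -0.845 -1.381 0.415
endloop
endfacet

endsolid


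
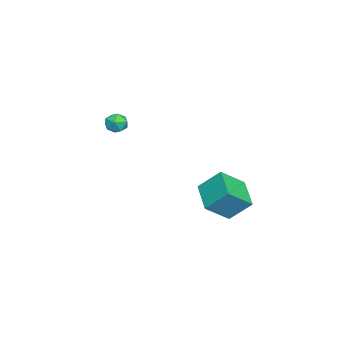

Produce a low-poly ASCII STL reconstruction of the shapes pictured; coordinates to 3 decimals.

solid 
facet normal 0.423 0.477 0.771
outer loop
vertex -2.417 -3.111 -0.347
vertex -2.586 -3.675 0.095
vertex -1.943 -3.668 -0.262
endloop
endfacet
facet normal 0.740 0.654 0.158
outer loop
vertex -2.417 -3.111 -0.347
vertex -1.943 -3.668 -0.262
vertex -2.056 -3.379 -0.93
endloop
endfacet
facet normal 0.244 0.930 -0.276
outer loop
vertex -2.417 -3.111 -0.347
vertex -2.056 -3.379 -0.93
vertex -2.77 -3.208 -0.985
endloop
endfacet
facet normal -0.380 0.922 0.070
outer loop
vertex -2.417 -3.111 -0.347
vertex -2.77 -3.208 -0.985
vertex -3.097 -3.391 -0.352
endloop
endfacet
facet normal -0.270 0.643 0.717
outer loop
vertex -2.417 -3.111 -0.347
vertex -3.097 -3.391 -0.352
vertex -2.586 -3.675 0.095
endloop
endfacet
facet normal 0.988 0.056 -0.143
outer loop
vertex -2.056 -3.379 -0.93
vertex -1.943 -3.668 -0.262
vertex -2.003 -4.109 -0.848
endloop
endfacet
facet normal 0.474 -0.230 0.850
outer loop
vertex -1.943 -3.668 -0.262
vertex -2.586 -3.675 0.095
vertex -2.33 -4.292 -0.215
endloop
endfacet
facet normal -0.646 0.039 0.763
outer loop
vertex -2.586 -3.675 0.095
vertex -3.097 -3.391 -0.352
vertex -3.044 -4.121 -0.27
endloop
endfacet
facet normal -0.824 0.490 -0.284
outer loop
vertex -3.097 -3.391 -0.352
vertex -2.77 -3.208 -0.985
vertex -3.157 -3.832 -0.938
endloop
endfacet
facet normal 0.185 0.501 -0.845
outer loop
vertex -2.77 -3.208 -0.985
vertex -2.056 -3.379 -0.93
vertex -2.514 -3.825 -1.295
endloop
endfacet
facet normal 0.380 -0.922 -0.070
outer loop
vertex -2.683 -4.389 -0.853
vertex -2.003 -4.109 -0.848
vertex -2.33 -4.292 -0.215
endloop
endfacet
facet normal -0.244 -0.930 0.276
outer loop
vertex -2.683 -4.389 -0.853
vertex -2.33 -4.292 -0.215
vertex -3.044 -4.121 -0.27
endloop
endfacet
facet normal -0.740 -0.654 -0.158
outer loop
vertex -2.683 -4.389 -0.853
vertex -3.044 -4.121 -0.27
vertex -3.157 -3.832 -0.938
endloop
endfacet
facet normal -0.423 -0.477 -0.771
outer loop
vertex -2.683 -4.389 -0.853
vertex -3.157 -3.832 -0.938
vertex -2.514 -3.825 -1.295
endloop
endfacet
facet normal 0.270 -0.643 -0.717
outer loop
vertex -2.683 -4.389 -0.853
vertex -2.514 -3.825 -1.295
vertex -2.003 -4.109 -0.848
endloop
endfacet
facet normal 0.824 -0.490 0.284
outer loop
vertex -2.33 -4.292 -0.215
vertex -2.003 -4.109 -0.848
vertex -1.943 -3.668 -0.262
endloop
endfacet
facet normal -0.185 -0.501 0.845
outer loop
vertex -3.044 -4.121 -0.27
vertex -2.33 -4.292 -0.215
vertex -2.586 -3.675 0.095
endloop
endfacet
facet normal -0.988 -0.056 0.143
outer loop
vertex -3.157 -3.832 -0.938
vertex -3.044 -4.121 -0.27
vertex -3.097 -3.391 -0.352
endloop
endfacet
facet normal -0.474 0.230 -0.850
outer loop
vertex -2.514 -3.825 -1.295
vertex -3.157 -3.832 -0.938
vertex -2.77 -3.208 -0.985
endloop
endfacet
facet normal 0.646 -0.039 -0.763
outer loop
vertex -2.003 -4.109 -0.848
vertex -2.514 -3.825 -1.295
vertex -2.056 -3.379 -0.93
endloop
endfacet
facet normal -0.860 -0.386 0.332
outer loop
vertex 0.38 1.307 -3.225
vertex 0.304 2.489 -2.048
vertex -0.539 2.377 -4.36
endloop
endfacet
facet normal 0.046 -0.708 -0.705
outer loop
vertex 1.096 3.111 -4.992
vertex 0.38 1.307 -3.225
vertex -0.539 2.377 -4.36
endloop
endfacet
facet normal -0.860 -0.386 0.332
outer loop
vertex -0.539 2.377 -4.36
vertex 0.304 2.489 -2.048
vertex -0.615 3.559 -3.183
endloop
endfacet
facet normal -0.508 0.591 -0.627
outer loop
vertex -0.615 3.559 -3.183
vertex 1.096 3.111 -4.992
vertex -0.539 2.377 -4.36
endloop
endfacet
facet normal 0.508 -0.591 0.627
outer loop
vertex 0.38 1.307 -3.225
vertex 1.939 3.223 -2.68
vertex 0.304 2.489 -2.048
endloop
endfacet
facet normal 0.046 -0.708 -0.705
outer loop
vertex 2.015 2.041 -3.857
vertex 0.38 1.307 -3.225
vertex 1.096 3.111 -4.992
endloop
endfacet
facet normal 0.508 -0.591 0.627
outer loop
vertex 2.015 2.041 -3.857
vertex 1.939 3.223 -2.68
vertex 0.38 1.307 -3.225
endloop
endfacet
facet normal -0.046 0.708 0.705
outer loop
vertex 0.304 2.489 -2.048
vertex 1.939 3.223 -2.68
vertex -0.615 3.559 -3.183
endloop
endfacet
facet normal -0.508 0.591 -0.627
outer loop
vertex 1.02 4.293 -3.815
vertex 1.096 3.111 -4.992
vertex -0.615 3.559 -3.183
endloop
endfacet
facet normal -0.046 0.708 0.705
outer loop
vertex -0.615 3.559 -3.183
vertex 1.939 3.223 -2.68
vertex 1.02 4.293 -3.815
endloop
endfacet
facet normal 0.860 0.386 -0.332
outer loop
vertex 1.02 4.293 -3.815
vertex 2.015 2.041 -3.857
vertex 1.096 3.111 -4.992
endloop
endfacet
facet normal 0.860 0.386 -0.332
outer loop
vertex 1.939 3.223 -2.68
vertex 2.015 2.041 -3.857
vertex 1.02 4.293 -3.815
endloop
endfacet

endsolid


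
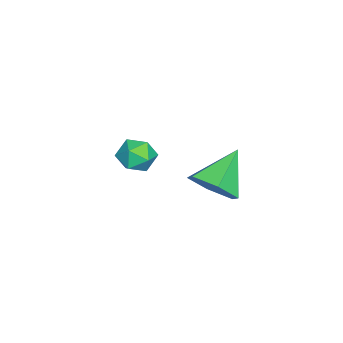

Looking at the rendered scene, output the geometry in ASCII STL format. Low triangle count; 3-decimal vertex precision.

solid 
facet normal 0.260 0.934 -0.247
outer loop
vertex 0.848 0.236 -0.705
vertex 0.403 0.477 -0.262
vertex 1.036 0.352 -0.069
endloop
endfacet
facet normal 0.811 0.485 -0.328
outer loop
vertex 0.848 0.236 -0.705
vertex 1.036 0.352 -0.069
vertex 1.242 -0.206 -0.385
endloop
endfacet
facet normal 0.615 -0.022 -0.788
outer loop
vertex 0.848 0.236 -0.705
vertex 1.242 -0.206 -0.385
vertex 0.738 -0.425 -0.772
endloop
endfacet
facet normal -0.056 0.110 -0.992
outer loop
vertex 0.848 0.236 -0.705
vertex 0.738 -0.425 -0.772
vertex 0.219 -0.003 -0.696
endloop
endfacet
facet normal -0.276 0.701 -0.658
outer loop
vertex 0.848 0.236 -0.705
vertex 0.219 -0.003 -0.696
vertex 0.403 0.477 -0.262
endloop
endfacet
facet normal 0.937 0.175 0.302
outer loop
vertex 1.242 -0.206 -0.385
vertex 1.036 0.352 -0.069
vertex 1.041 -0.237 0.256
endloop
endfacet
facet normal 0.046 0.900 0.433
outer loop
vertex 1.036 0.352 -0.069
vertex 0.403 0.477 -0.262
vertex 0.522 0.185 0.332
endloop
endfacet
facet normal -0.820 0.524 -0.232
outer loop
vertex 0.403 0.477 -0.262
vertex 0.219 -0.003 -0.696
vertex 0.018 -0.034 -0.055
endloop
endfacet
facet normal -0.464 -0.431 -0.774
outer loop
vertex 0.219 -0.003 -0.696
vertex 0.738 -0.425 -0.772
vertex 0.224 -0.592 -0.371
endloop
endfacet
facet normal 0.621 -0.647 -0.442
outer loop
vertex 0.738 -0.425 -0.772
vertex 1.242 -0.206 -0.385
vertex 0.857 -0.717 -0.178
endloop
endfacet
facet normal 0.056 -0.110 0.992
outer loop
vertex 0.412 -0.476 0.265
vertex 1.041 -0.237 0.256
vertex 0.522 0.185 0.332
endloop
endfacet
facet normal -0.615 0.022 0.788
outer loop
vertex 0.412 -0.476 0.265
vertex 0.522 0.185 0.332
vertex 0.018 -0.034 -0.055
endloop
endfacet
facet normal -0.811 -0.485 0.328
outer loop
vertex 0.412 -0.476 0.265
vertex 0.018 -0.034 -0.055
vertex 0.224 -0.592 -0.371
endloop
endfacet
facet normal -0.260 -0.934 0.247
outer loop
vertex 0.412 -0.476 0.265
vertex 0.224 -0.592 -0.371
vertex 0.857 -0.717 -0.178
endloop
endfacet
facet normal 0.276 -0.701 0.658
outer loop
vertex 0.412 -0.476 0.265
vertex 0.857 -0.717 -0.178
vertex 1.041 -0.237 0.256
endloop
endfacet
facet normal 0.464 0.431 0.774
outer loop
vertex 0.522 0.185 0.332
vertex 1.041 -0.237 0.256
vertex 1.036 0.352 -0.069
endloop
endfacet
facet normal -0.621 0.647 0.442
outer loop
vertex 0.018 -0.034 -0.055
vertex 0.522 0.185 0.332
vertex 0.403 0.477 -0.262
endloop
endfacet
facet normal -0.937 -0.175 -0.302
outer loop
vertex 0.224 -0.592 -0.371
vertex 0.018 -0.034 -0.055
vertex 0.219 -0.003 -0.696
endloop
endfacet
facet normal -0.046 -0.900 -0.433
outer loop
vertex 0.857 -0.717 -0.178
vertex 0.224 -0.592 -0.371
vertex 0.738 -0.425 -0.772
endloop
endfacet
facet normal 0.820 -0.524 0.232
outer loop
vertex 1.041 -0.237 0.256
vertex 0.857 -0.717 -0.178
vertex 1.242 -0.206 -0.385
endloop
endfacet
facet normal 0.727 -0.314 -0.610
outer loop
vertex 4.433 2.463 2.18
vertex 4.147 2.953 1.587
vertex 4.71 3.232 2.114
endloop
endfacet
facet normal 0.217 0.005 0.976
outer loop
vertex 4.433 2.463 2.18
vertex 4.71 3.232 2.114
vertex 3.093 3.407 2.473
endloop
endfacet
facet normal 0.727 -0.314 -0.611
outer loop
vertex 4.71 3.232 2.114
vertex 4.147 2.953 1.587
vertex 4.424 3.722 1.522
endloop
endfacet
facet normal 0.211 0.801 0.561
outer loop
vertex 4.71 3.232 2.114
vertex 4.424 3.722 1.522
vertex 3.093 3.407 2.473
endloop
endfacet
facet normal 0.727 -0.314 -0.610
outer loop
vertex 4.424 3.722 1.522
vertex 4.147 2.953 1.587
vertex 3.861 3.442 0.995
endloop
endfacet
facet normal -0.326 0.934 -0.147
outer loop
vertex 4.424 3.722 1.522
vertex 3.861 3.442 0.995
vertex 3.093 3.407 2.473
endloop
endfacet
facet normal 0.727 -0.314 -0.610
outer loop
vertex 3.861 3.442 0.995
vertex 4.147 2.953 1.587
vertex 3.584 2.673 1.06
endloop
endfacet
facet normal -0.857 0.271 -0.439
outer loop
vertex 3.861 3.442 0.995
vertex 3.584 2.673 1.06
vertex 3.093 3.407 2.473
endloop
endfacet
facet normal 0.727 -0.313 -0.610
outer loop
vertex 3.584 2.673 1.06
vertex 4.147 2.953 1.587
vertex 3.871 2.184 1.653
endloop
endfacet
facet normal -0.850 -0.526 -0.022
outer loop
vertex 3.584 2.673 1.06
vertex 3.871 2.184 1.653
vertex 3.093 3.407 2.473
endloop
endfacet
facet normal 0.728 -0.314 -0.610
outer loop
vertex 3.871 2.184 1.653
vertex 4.147 2.953 1.587
vertex 4.433 2.463 2.18
endloop
endfacet
facet normal -0.314 -0.658 0.684
outer loop
vertex 3.871 2.184 1.653
vertex 4.433 2.463 2.18
vertex 3.093 3.407 2.473
endloop
endfacet

endsolid


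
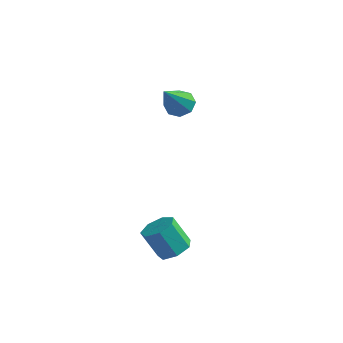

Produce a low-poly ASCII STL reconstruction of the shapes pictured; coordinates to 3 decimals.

solid 
facet normal 0.091 0.638 -0.764
outer loop
vertex -0.523 2.285 2.927
vertex -0.854 1.797 2.48
vertex -1.085 2.35 2.914
endloop
endfacet
facet normal 0.041 0.528 0.848
outer loop
vertex -0.523 2.285 2.927
vertex -1.085 2.35 2.914
vertex -1.046 0.443 4.1
endloop
endfacet
facet normal 0.090 0.638 -0.765
outer loop
vertex -1.085 2.35 2.914
vertex -0.854 1.797 2.48
vertex -1.512 2.09 2.647
endloop
endfacet
facet normal -0.648 0.393 0.653
outer loop
vertex -1.085 2.35 2.914
vertex -1.512 2.09 2.647
vertex -1.046 0.443 4.1
endloop
endfacet
facet normal 0.090 0.639 -0.764
outer loop
vertex -1.512 2.09 2.647
vertex -0.854 1.797 2.48
vertex -1.553 1.659 2.282
endloop
endfacet
facet normal -0.973 -0.088 0.213
outer loop
vertex -1.512 2.09 2.647
vertex -1.553 1.659 2.282
vertex -1.046 0.443 4.1
endloop
endfacet
facet normal 0.090 0.639 -0.764
outer loop
vertex -1.553 1.659 2.282
vertex -0.854 1.797 2.48
vertex -1.184 1.309 2.033
endloop
endfacet
facet normal -0.745 -0.632 -0.215
outer loop
vertex -1.553 1.659 2.282
vertex -1.184 1.309 2.033
vertex -1.046 0.443 4.1
endloop
endfacet
facet normal 0.092 0.638 -0.764
outer loop
vertex -1.184 1.309 2.033
vertex -0.854 1.797 2.48
vertex -0.622 1.244 2.046
endloop
endfacet
facet normal -0.098 -0.920 -0.379
outer loop
vertex -1.184 1.309 2.033
vertex -0.622 1.244 2.046
vertex -1.046 0.443 4.1
endloop
endfacet
facet normal 0.091 0.638 -0.765
outer loop
vertex -0.622 1.244 2.046
vertex -0.854 1.797 2.48
vertex -0.195 1.503 2.313
endloop
endfacet
facet normal 0.591 -0.785 -0.184
outer loop
vertex -0.622 1.244 2.046
vertex -0.195 1.503 2.313
vertex -1.046 0.443 4.1
endloop
endfacet
facet normal 0.091 0.639 -0.764
outer loop
vertex -0.195 1.503 2.313
vertex -0.854 1.797 2.48
vertex -0.154 1.934 2.678
endloop
endfacet
facet normal 0.917 -0.304 0.256
outer loop
vertex -0.195 1.503 2.313
vertex -0.154 1.934 2.678
vertex -1.046 0.443 4.1
endloop
endfacet
facet normal 0.091 0.638 -0.764
outer loop
vertex -0.154 1.934 2.678
vertex -0.854 1.797 2.48
vertex -0.523 2.285 2.927
endloop
endfacet
facet normal 0.689 0.240 0.684
outer loop
vertex -0.154 1.934 2.678
vertex -0.523 2.285 2.927
vertex -1.046 0.443 4.1
endloop
endfacet
facet normal 0.523 0.012 -0.853
outer loop
vertex 1.569 -3.025 -2.303
vertex 1.096 -3.611 -2.601
vertex 0.998 -2.808 -2.65
endloop
endfacet
facet normal 0.257 0.951 0.171
outer loop
vertex 1.569 -3.025 -2.303
vertex 0.998 -2.808 -2.65
vertex 0.796 -3.043 -1.041
endloop
endfacet
facet normal 0.256 0.951 0.171
outer loop
vertex 0.796 -3.043 -1.041
vertex 0.998 -2.808 -2.65
vertex 0.225 -2.827 -1.388
endloop
endfacet
facet normal -0.523 -0.012 0.852
outer loop
vertex 0.796 -3.043 -1.041
vertex 0.225 -2.827 -1.388
vertex 0.324 -3.629 -1.339
endloop
endfacet
facet normal 0.522 0.012 -0.853
outer loop
vertex 0.998 -2.808 -2.65
vertex 1.096 -3.611 -2.601
vertex 0.5 -3.196 -2.96
endloop
endfacet
facet normal -0.476 0.834 -0.279
outer loop
vertex 0.998 -2.808 -2.65
vertex 0.5 -3.196 -2.96
vertex 0.225 -2.827 -1.388
endloop
endfacet
facet normal -0.476 0.834 -0.279
outer loop
vertex 0.225 -2.827 -1.388
vertex 0.5 -3.196 -2.96
vertex -0.273 -3.215 -1.698
endloop
endfacet
facet normal -0.522 -0.012 0.853
outer loop
vertex 0.225 -2.827 -1.388
vertex -0.273 -3.215 -1.698
vertex 0.324 -3.629 -1.339
endloop
endfacet
facet normal 0.523 0.013 -0.853
outer loop
vertex 0.5 -3.196 -2.96
vertex 1.096 -3.611 -2.601
vertex 0.452 -3.896 -3.0
endloop
endfacet
facet normal -0.850 0.088 -0.519
outer loop
vertex 0.5 -3.196 -2.96
vertex 0.452 -3.896 -3.0
vertex -0.273 -3.215 -1.698
endloop
endfacet
facet normal -0.850 0.088 -0.519
outer loop
vertex -0.273 -3.215 -1.698
vertex 0.452 -3.896 -3.0
vertex -0.321 -3.915 -1.738
endloop
endfacet
facet normal -0.522 -0.013 0.853
outer loop
vertex -0.273 -3.215 -1.698
vertex -0.321 -3.915 -1.738
vertex 0.324 -3.629 -1.339
endloop
endfacet
facet normal 0.523 0.012 -0.852
outer loop
vertex 0.452 -3.896 -3.0
vertex 1.096 -3.611 -2.601
vertex 0.889 -4.381 -2.739
endloop
endfacet
facet normal -0.583 -0.724 -0.368
outer loop
vertex 0.452 -3.896 -3.0
vertex 0.889 -4.381 -2.739
vertex -0.321 -3.915 -1.738
endloop
endfacet
facet normal -0.583 -0.724 -0.368
outer loop
vertex -0.321 -3.915 -1.738
vertex 0.889 -4.381 -2.739
vertex 0.116 -4.4 -1.477
endloop
endfacet
facet normal -0.522 -0.012 0.853
outer loop
vertex -0.321 -3.915 -1.738
vertex 0.116 -4.4 -1.477
vertex 0.324 -3.629 -1.339
endloop
endfacet
facet normal 0.522 0.013 -0.853
outer loop
vertex 0.889 -4.381 -2.739
vertex 1.096 -3.611 -2.601
vertex 1.482 -4.286 -2.375
endloop
endfacet
facet normal 0.122 -0.991 0.060
outer loop
vertex 0.889 -4.381 -2.739
vertex 1.482 -4.286 -2.375
vertex 0.116 -4.4 -1.477
endloop
endfacet
facet normal 0.122 -0.991 0.060
outer loop
vertex 0.116 -4.4 -1.477
vertex 1.482 -4.286 -2.375
vertex 0.709 -4.305 -1.113
endloop
endfacet
facet normal -0.522 -0.012 0.853
outer loop
vertex 0.116 -4.4 -1.477
vertex 0.709 -4.305 -1.113
vertex 0.324 -3.629 -1.339
endloop
endfacet
facet normal 0.522 0.013 -0.853
outer loop
vertex 1.482 -4.286 -2.375
vertex 1.096 -3.611 -2.601
vertex 1.785 -3.682 -2.18
endloop
endfacet
facet normal 0.736 -0.512 0.443
outer loop
vertex 1.482 -4.286 -2.375
vertex 1.785 -3.682 -2.18
vertex 0.709 -4.305 -1.113
endloop
endfacet
facet normal 0.736 -0.512 0.443
outer loop
vertex 0.709 -4.305 -1.113
vertex 1.785 -3.682 -2.18
vertex 1.012 -3.701 -0.918
endloop
endfacet
facet normal -0.523 -0.013 0.852
outer loop
vertex 0.709 -4.305 -1.113
vertex 1.012 -3.701 -0.918
vertex 0.324 -3.629 -1.339
endloop
endfacet
facet normal 0.522 0.012 -0.853
outer loop
vertex 1.785 -3.682 -2.18
vertex 1.096 -3.611 -2.601
vertex 1.569 -3.025 -2.303
endloop
endfacet
facet normal 0.795 0.354 0.492
outer loop
vertex 1.785 -3.682 -2.18
vertex 1.569 -3.025 -2.303
vertex 1.012 -3.701 -0.918
endloop
endfacet
facet normal 0.796 0.353 0.492
outer loop
vertex 1.012 -3.701 -0.918
vertex 1.569 -3.025 -2.303
vertex 0.796 -3.043 -1.041
endloop
endfacet
facet normal -0.523 -0.012 0.852
outer loop
vertex 1.012 -3.701 -0.918
vertex 0.796 -3.043 -1.041
vertex 0.324 -3.629 -1.339
endloop
endfacet

endsolid


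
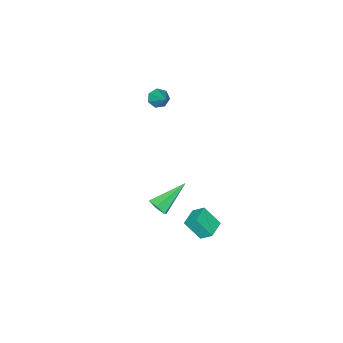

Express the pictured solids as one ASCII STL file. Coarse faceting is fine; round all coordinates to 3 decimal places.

solid 
facet normal -0.940 -0.331 0.079
outer loop
vertex -1.677 2.601 -3.085
vertex -2.049 3.415 -4.109
vertex -1.497 1.951 -3.667
endloop
endfacet
facet normal 0.273 -0.598 0.753
outer loop
vertex -0.491 2.305 -3.751
vertex -1.677 2.601 -3.085
vertex -1.497 1.951 -3.667
endloop
endfacet
facet normal -0.940 -0.331 0.078
outer loop
vertex -1.497 1.951 -3.667
vertex -2.049 3.415 -4.109
vertex -1.869 2.766 -4.691
endloop
endfacet
facet normal 0.202 -0.729 -0.654
outer loop
vertex -1.869 2.766 -4.691
vertex -0.491 2.305 -3.751
vertex -1.497 1.951 -3.667
endloop
endfacet
facet normal -0.202 0.730 0.653
outer loop
vertex -1.677 2.601 -3.085
vertex -1.043 3.769 -4.193
vertex -2.049 3.415 -4.109
endloop
endfacet
facet normal 0.273 -0.599 0.753
outer loop
vertex -0.671 2.954 -3.169
vertex -1.677 2.601 -3.085
vertex -0.491 2.305 -3.751
endloop
endfacet
facet normal -0.201 0.729 0.654
outer loop
vertex -0.671 2.954 -3.169
vertex -1.043 3.769 -4.193
vertex -1.677 2.601 -3.085
endloop
endfacet
facet normal -0.274 0.599 -0.753
outer loop
vertex -2.049 3.415 -4.109
vertex -1.043 3.769 -4.193
vertex -1.869 2.766 -4.691
endloop
endfacet
facet normal 0.202 -0.730 -0.653
outer loop
vertex -0.863 3.119 -4.775
vertex -0.491 2.305 -3.751
vertex -1.869 2.766 -4.691
endloop
endfacet
facet normal -0.273 0.599 -0.753
outer loop
vertex -1.869 2.766 -4.691
vertex -1.043 3.769 -4.193
vertex -0.863 3.119 -4.775
endloop
endfacet
facet normal 0.940 0.331 -0.078
outer loop
vertex -0.863 3.119 -4.775
vertex -0.671 2.954 -3.169
vertex -0.491 2.305 -3.751
endloop
endfacet
facet normal 0.940 0.331 -0.078
outer loop
vertex -1.043 3.769 -4.193
vertex -0.671 2.954 -3.169
vertex -0.863 3.119 -4.775
endloop
endfacet
facet normal -0.371 -0.713 -0.595
outer loop
vertex -2.216 -1.866 3.181
vertex -2.506 -1.449 2.862
vertex -1.953 -1.667 2.778
endloop
endfacet
facet normal 0.858 -0.318 0.403
outer loop
vertex -2.216 -1.866 3.181
vertex -1.953 -1.667 2.778
vertex -1.934 -0.351 3.778
endloop
endfacet
facet normal -0.371 -0.712 -0.596
outer loop
vertex -1.953 -1.667 2.778
vertex -2.506 -1.449 2.862
vertex -2.106 -1.303 2.438
endloop
endfacet
facet normal 0.954 0.172 -0.245
outer loop
vertex -1.953 -1.667 2.778
vertex -2.106 -1.303 2.438
vertex -1.934 -0.351 3.778
endloop
endfacet
facet normal -0.371 -0.713 -0.595
outer loop
vertex -2.106 -1.303 2.438
vertex -2.506 -1.449 2.862
vertex -2.56 -1.049 2.417
endloop
endfacet
facet normal 0.424 0.712 -0.560
outer loop
vertex -2.106 -1.303 2.438
vertex -2.56 -1.049 2.417
vertex -1.934 -0.351 3.778
endloop
endfacet
facet normal -0.372 -0.712 -0.595
outer loop
vertex -2.56 -1.049 2.417
vertex -2.506 -1.449 2.862
vertex -2.973 -1.096 2.731
endloop
endfacet
facet normal -0.333 0.892 -0.304
outer loop
vertex -2.56 -1.049 2.417
vertex -2.973 -1.096 2.731
vertex -1.934 -0.351 3.778
endloop
endfacet
facet normal -0.371 -0.712 -0.596
outer loop
vertex -2.973 -1.096 2.731
vertex -2.506 -1.449 2.862
vertex -3.034 -1.409 3.143
endloop
endfacet
facet normal -0.746 0.579 0.329
outer loop
vertex -2.973 -1.096 2.731
vertex -3.034 -1.409 3.143
vertex -1.934 -0.351 3.778
endloop
endfacet
facet normal -0.371 -0.713 -0.595
outer loop
vertex -3.034 -1.409 3.143
vertex -2.506 -1.449 2.862
vertex -2.697 -1.751 3.343
endloop
endfacet
facet normal -0.505 0.007 0.863
outer loop
vertex -3.034 -1.409 3.143
vertex -2.697 -1.751 3.343
vertex -1.934 -0.351 3.778
endloop
endfacet
facet normal -0.371 -0.713 -0.595
outer loop
vertex -2.697 -1.751 3.343
vertex -2.506 -1.449 2.862
vertex -2.216 -1.866 3.181
endloop
endfacet
facet normal 0.208 -0.392 0.896
outer loop
vertex -2.697 -1.751 3.343
vertex -2.216 -1.866 3.181
vertex -1.934 -0.351 3.778
endloop
endfacet
facet normal 0.774 -0.217 -0.594
outer loop
vertex 0.261 0.541 -2.531
vertex 0.009 0.918 -2.997
vertex 0.417 1.171 -2.558
endloop
endfacet
facet normal 0.359 -0.049 0.932
outer loop
vertex 0.261 0.541 -2.531
vertex 0.417 1.171 -2.558
vertex -1.569 1.362 -1.783
endloop
endfacet
facet normal 0.774 -0.218 -0.594
outer loop
vertex 0.417 1.171 -2.558
vertex 0.009 0.918 -2.997
vertex 0.166 1.549 -3.024
endloop
endfacet
facet normal 0.278 0.814 0.511
outer loop
vertex 0.417 1.171 -2.558
vertex 0.166 1.549 -3.024
vertex -1.569 1.362 -1.783
endloop
endfacet
facet normal 0.774 -0.218 -0.595
outer loop
vertex 0.166 1.549 -3.024
vertex 0.009 0.918 -2.997
vertex -0.242 1.296 -3.462
endloop
endfacet
facet normal -0.288 0.921 -0.264
outer loop
vertex 0.166 1.549 -3.024
vertex -0.242 1.296 -3.462
vertex -1.569 1.362 -1.783
endloop
endfacet
facet normal 0.774 -0.218 -0.595
outer loop
vertex -0.242 1.296 -3.462
vertex 0.009 0.918 -2.997
vertex -0.399 0.666 -3.435
endloop
endfacet
facet normal -0.771 0.166 -0.616
outer loop
vertex -0.242 1.296 -3.462
vertex -0.399 0.666 -3.435
vertex -1.569 1.362 -1.783
endloop
endfacet
facet normal 0.773 -0.217 -0.596
outer loop
vertex -0.399 0.666 -3.435
vertex 0.009 0.918 -2.997
vertex -0.147 0.288 -2.97
endloop
endfacet
facet normal -0.689 -0.698 -0.194
outer loop
vertex -0.399 0.666 -3.435
vertex -0.147 0.288 -2.97
vertex -1.569 1.362 -1.783
endloop
endfacet
facet normal 0.774 -0.217 -0.594
outer loop
vertex -0.147 0.288 -2.97
vertex 0.009 0.918 -2.997
vertex 0.261 0.541 -2.531
endloop
endfacet
facet normal -0.124 -0.805 0.580
outer loop
vertex -0.147 0.288 -2.97
vertex 0.261 0.541 -2.531
vertex -1.569 1.362 -1.783
endloop
endfacet

endsolid


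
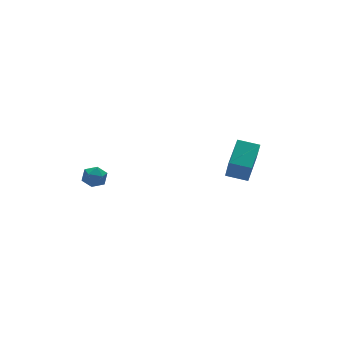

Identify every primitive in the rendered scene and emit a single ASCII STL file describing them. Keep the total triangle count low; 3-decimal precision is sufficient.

solid 
facet normal -0.730 0.655 0.194
outer loop
vertex 0.947 -1.896 -1.629
vertex 2.016 -0.882 -1.03
vertex 1.105 -1.377 -2.788
endloop
endfacet
facet normal -0.672 -0.637 -0.377
outer loop
vertex 1.864 -2.058 -2.99
vertex 0.947 -1.896 -1.629
vertex 1.105 -1.377 -2.788
endloop
endfacet
facet normal -0.730 0.655 0.194
outer loop
vertex 1.105 -1.377 -2.788
vertex 2.016 -0.882 -1.03
vertex 2.173 -0.363 -2.19
endloop
endfacet
facet normal 0.123 0.405 -0.906
outer loop
vertex 2.173 -0.363 -2.19
vertex 1.864 -2.058 -2.99
vertex 1.105 -1.377 -2.788
endloop
endfacet
facet normal -0.123 -0.406 0.906
outer loop
vertex 0.947 -1.896 -1.629
vertex 2.775 -1.563 -1.232
vertex 2.016 -0.882 -1.03
endloop
endfacet
facet normal -0.671 -0.638 -0.376
outer loop
vertex 1.707 -2.577 -1.83
vertex 0.947 -1.896 -1.629
vertex 1.864 -2.058 -2.99
endloop
endfacet
facet normal -0.123 -0.405 0.906
outer loop
vertex 1.707 -2.577 -1.83
vertex 2.775 -1.563 -1.232
vertex 0.947 -1.896 -1.629
endloop
endfacet
facet normal 0.672 0.638 0.376
outer loop
vertex 2.016 -0.882 -1.03
vertex 2.775 -1.563 -1.232
vertex 2.173 -0.363 -2.19
endloop
endfacet
facet normal 0.123 0.405 -0.906
outer loop
vertex 2.933 -1.044 -2.391
vertex 1.864 -2.058 -2.99
vertex 2.173 -0.363 -2.19
endloop
endfacet
facet normal 0.671 0.638 0.377
outer loop
vertex 2.173 -0.363 -2.19
vertex 2.775 -1.563 -1.232
vertex 2.933 -1.044 -2.391
endloop
endfacet
facet normal 0.730 -0.655 -0.194
outer loop
vertex 2.933 -1.044 -2.391
vertex 1.707 -2.577 -1.83
vertex 1.864 -2.058 -2.99
endloop
endfacet
facet normal 0.730 -0.655 -0.194
outer loop
vertex 2.775 -1.563 -1.232
vertex 1.707 -2.577 -1.83
vertex 2.933 -1.044 -2.391
endloop
endfacet
facet normal -0.674 0.738 -0.040
outer loop
vertex -3.942 2.06 -3.183
vertex -4.398 1.652 -3.027
vertex -4.084 1.963 -2.576
endloop
endfacet
facet normal -0.032 0.988 0.150
outer loop
vertex -3.942 2.06 -3.183
vertex -4.084 1.963 -2.576
vertex -3.481 2.01 -2.756
endloop
endfacet
facet normal 0.430 0.825 -0.368
outer loop
vertex -3.942 2.06 -3.183
vertex -3.481 2.01 -2.756
vertex -3.422 1.729 -3.317
endloop
endfacet
facet normal 0.075 0.474 -0.877
outer loop
vertex -3.942 2.06 -3.183
vertex -3.422 1.729 -3.317
vertex -3.988 1.508 -3.485
endloop
endfacet
facet normal -0.607 0.420 -0.675
outer loop
vertex -3.942 2.06 -3.183
vertex -3.988 1.508 -3.485
vertex -4.398 1.652 -3.027
endloop
endfacet
facet normal 0.171 0.647 0.743
outer loop
vertex -3.481 2.01 -2.756
vertex -4.084 1.963 -2.576
vertex -3.652 1.572 -2.335
endloop
endfacet
facet normal -0.867 0.242 0.437
outer loop
vertex -4.084 1.963 -2.576
vertex -4.398 1.652 -3.027
vertex -4.218 1.351 -2.503
endloop
endfacet
facet normal -0.758 -0.274 -0.592
outer loop
vertex -4.398 1.652 -3.027
vertex -3.988 1.508 -3.485
vertex -4.159 1.07 -3.064
endloop
endfacet
facet normal 0.345 -0.185 -0.920
outer loop
vertex -3.988 1.508 -3.485
vertex -3.422 1.729 -3.317
vertex -3.556 1.117 -3.244
endloop
endfacet
facet normal 0.919 0.383 -0.095
outer loop
vertex -3.422 1.729 -3.317
vertex -3.481 2.01 -2.756
vertex -3.242 1.428 -2.793
endloop
endfacet
facet normal -0.075 -0.474 0.877
outer loop
vertex -3.698 1.02 -2.637
vertex -3.652 1.572 -2.335
vertex -4.218 1.351 -2.503
endloop
endfacet
facet normal -0.430 -0.825 0.368
outer loop
vertex -3.698 1.02 -2.637
vertex -4.218 1.351 -2.503
vertex -4.159 1.07 -3.064
endloop
endfacet
facet normal 0.032 -0.988 -0.150
outer loop
vertex -3.698 1.02 -2.637
vertex -4.159 1.07 -3.064
vertex -3.556 1.117 -3.244
endloop
endfacet
facet normal 0.674 -0.738 0.040
outer loop
vertex -3.698 1.02 -2.637
vertex -3.556 1.117 -3.244
vertex -3.242 1.428 -2.793
endloop
endfacet
facet normal 0.607 -0.420 0.675
outer loop
vertex -3.698 1.02 -2.637
vertex -3.242 1.428 -2.793
vertex -3.652 1.572 -2.335
endloop
endfacet
facet normal -0.345 0.185 0.920
outer loop
vertex -4.218 1.351 -2.503
vertex -3.652 1.572 -2.335
vertex -4.084 1.963 -2.576
endloop
endfacet
facet normal -0.919 -0.383 0.095
outer loop
vertex -4.159 1.07 -3.064
vertex -4.218 1.351 -2.503
vertex -4.398 1.652 -3.027
endloop
endfacet
facet normal -0.171 -0.647 -0.743
outer loop
vertex -3.556 1.117 -3.244
vertex -4.159 1.07 -3.064
vertex -3.988 1.508 -3.485
endloop
endfacet
facet normal 0.867 -0.242 -0.437
outer loop
vertex -3.242 1.428 -2.793
vertex -3.556 1.117 -3.244
vertex -3.422 1.729 -3.317
endloop
endfacet
facet normal 0.758 0.274 0.592
outer loop
vertex -3.652 1.572 -2.335
vertex -3.242 1.428 -2.793
vertex -3.481 2.01 -2.756
endloop
endfacet

endsolid
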